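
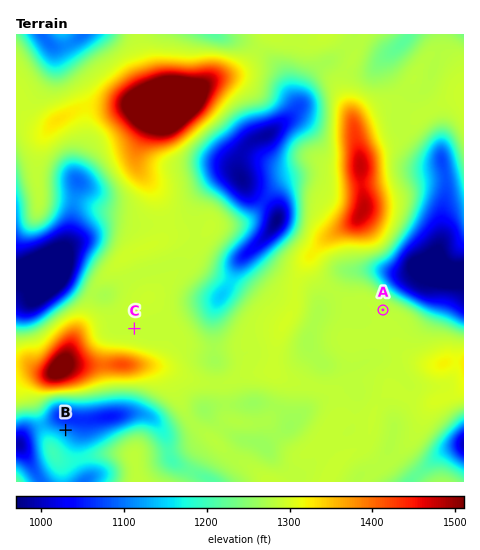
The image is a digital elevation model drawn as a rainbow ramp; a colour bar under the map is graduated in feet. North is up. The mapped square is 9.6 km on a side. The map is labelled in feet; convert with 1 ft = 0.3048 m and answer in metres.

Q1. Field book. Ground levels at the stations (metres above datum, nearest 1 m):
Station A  391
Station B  337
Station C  393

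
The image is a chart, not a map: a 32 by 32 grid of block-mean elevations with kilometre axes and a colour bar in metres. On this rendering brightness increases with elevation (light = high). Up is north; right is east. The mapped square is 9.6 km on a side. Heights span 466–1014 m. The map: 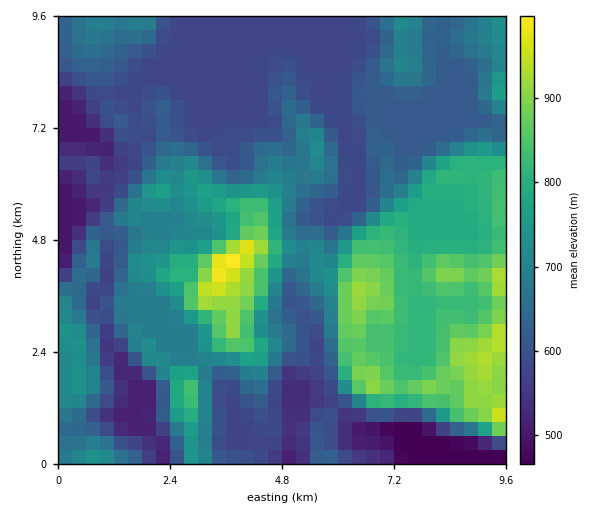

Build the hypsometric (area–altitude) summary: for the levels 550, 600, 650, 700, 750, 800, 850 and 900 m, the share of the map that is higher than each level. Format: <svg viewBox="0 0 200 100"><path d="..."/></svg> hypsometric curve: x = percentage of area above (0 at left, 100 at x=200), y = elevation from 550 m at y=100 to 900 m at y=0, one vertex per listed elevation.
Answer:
<svg viewBox="0 0 200 100"><path d="M182 100l-46-14-34-15-28-14-20-14-13-14-20-15-12-14"/></svg>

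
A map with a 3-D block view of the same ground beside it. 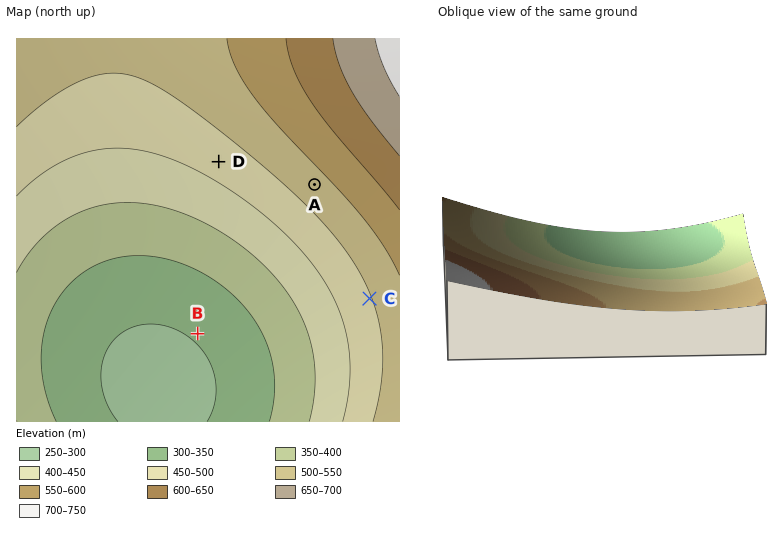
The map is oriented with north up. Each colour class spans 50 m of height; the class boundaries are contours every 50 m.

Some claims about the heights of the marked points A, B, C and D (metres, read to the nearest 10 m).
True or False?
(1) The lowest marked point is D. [False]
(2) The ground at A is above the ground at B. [True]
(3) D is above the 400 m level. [True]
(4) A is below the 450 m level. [False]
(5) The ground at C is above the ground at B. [True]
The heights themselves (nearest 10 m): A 530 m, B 310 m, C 500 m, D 470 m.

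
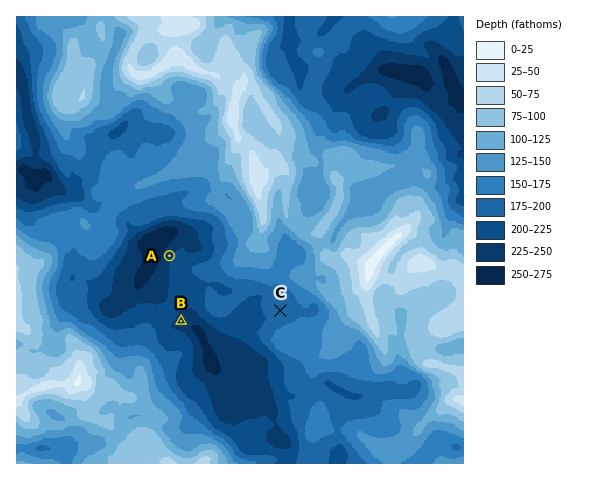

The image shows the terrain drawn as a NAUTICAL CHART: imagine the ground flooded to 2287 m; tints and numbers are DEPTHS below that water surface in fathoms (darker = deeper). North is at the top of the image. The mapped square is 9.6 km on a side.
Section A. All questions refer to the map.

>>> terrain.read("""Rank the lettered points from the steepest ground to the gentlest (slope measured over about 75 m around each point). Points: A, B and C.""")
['A', 'B', 'C']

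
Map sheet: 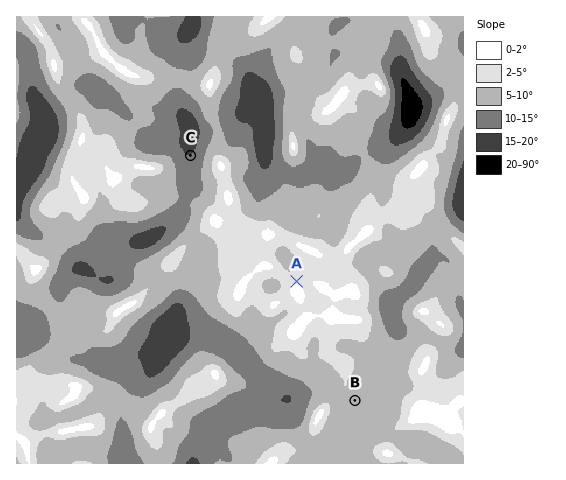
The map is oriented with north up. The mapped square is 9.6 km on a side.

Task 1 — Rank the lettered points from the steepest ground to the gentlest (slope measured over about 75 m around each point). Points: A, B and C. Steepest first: C B A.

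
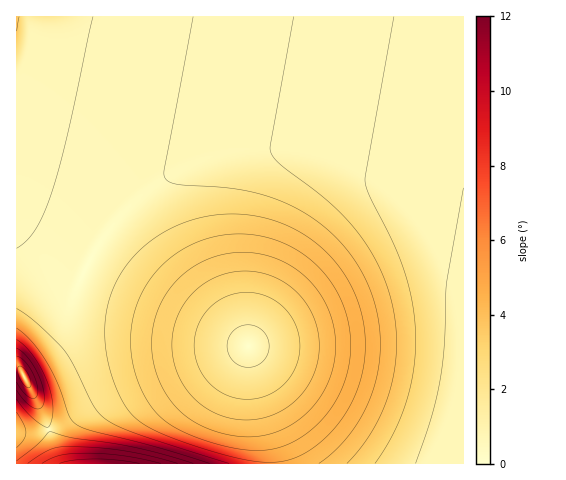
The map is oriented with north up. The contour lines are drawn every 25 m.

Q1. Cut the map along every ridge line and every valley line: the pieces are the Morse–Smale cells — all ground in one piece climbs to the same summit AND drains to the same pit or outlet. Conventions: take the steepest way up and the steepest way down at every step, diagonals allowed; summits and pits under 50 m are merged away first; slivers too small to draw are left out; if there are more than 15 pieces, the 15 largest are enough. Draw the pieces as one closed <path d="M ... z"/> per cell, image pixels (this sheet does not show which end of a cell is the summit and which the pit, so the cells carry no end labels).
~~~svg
<path d="M463 16l-446 0-1 207 50 37 180 85 3 4 9 49 11 48 2 18 192 0z"/><path d="M17 224l0 208 21 0 14-3 44-27 29-14 122-42-181-86z"/><path d="M248 346l-87 28-36 14-29 14-44 27-14 3-21 0-1 31 254 1-1-18z"/>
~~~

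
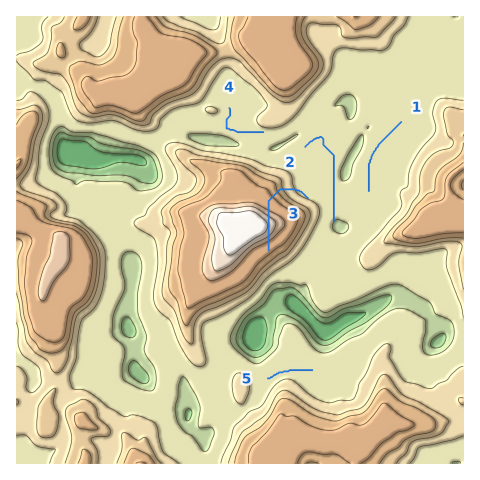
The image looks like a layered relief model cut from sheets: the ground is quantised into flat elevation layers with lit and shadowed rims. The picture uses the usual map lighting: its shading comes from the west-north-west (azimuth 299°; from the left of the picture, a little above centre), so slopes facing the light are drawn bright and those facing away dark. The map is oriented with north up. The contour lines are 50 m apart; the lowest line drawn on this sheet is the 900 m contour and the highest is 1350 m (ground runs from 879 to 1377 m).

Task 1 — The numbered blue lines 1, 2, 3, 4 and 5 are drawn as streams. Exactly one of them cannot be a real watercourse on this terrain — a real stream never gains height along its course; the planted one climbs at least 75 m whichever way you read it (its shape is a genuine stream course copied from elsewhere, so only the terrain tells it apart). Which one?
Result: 3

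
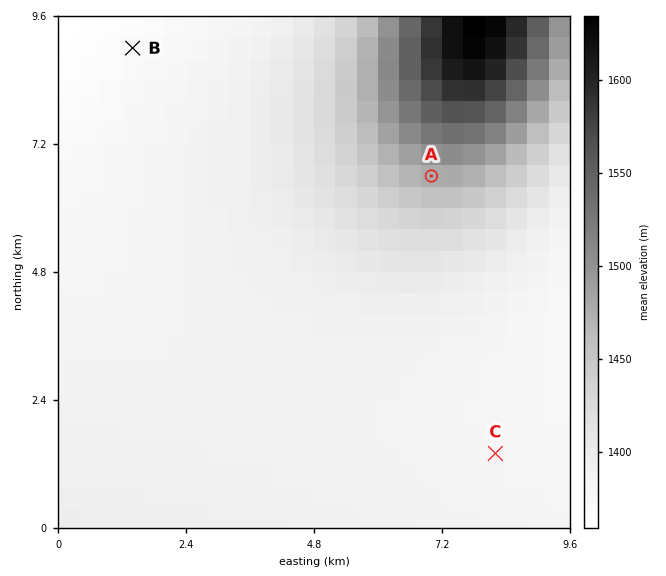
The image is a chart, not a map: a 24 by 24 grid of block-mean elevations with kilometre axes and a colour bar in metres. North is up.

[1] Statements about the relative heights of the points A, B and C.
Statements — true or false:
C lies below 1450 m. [true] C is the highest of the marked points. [false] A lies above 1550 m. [false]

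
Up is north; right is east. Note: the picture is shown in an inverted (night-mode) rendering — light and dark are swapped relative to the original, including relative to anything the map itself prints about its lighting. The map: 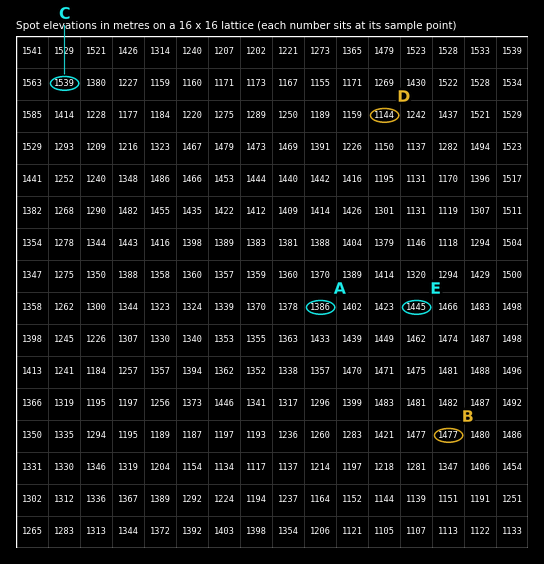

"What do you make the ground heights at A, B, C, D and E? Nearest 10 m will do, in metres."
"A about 1390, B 1480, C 1540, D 1140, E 1440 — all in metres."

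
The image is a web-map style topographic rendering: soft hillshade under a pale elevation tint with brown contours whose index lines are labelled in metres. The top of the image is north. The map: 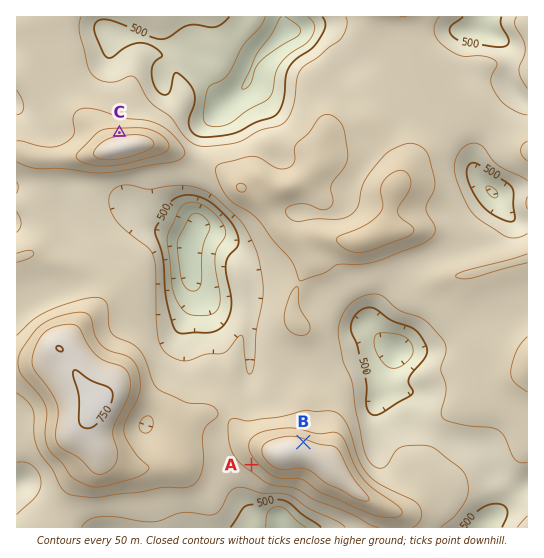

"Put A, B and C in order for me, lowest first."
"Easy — A C B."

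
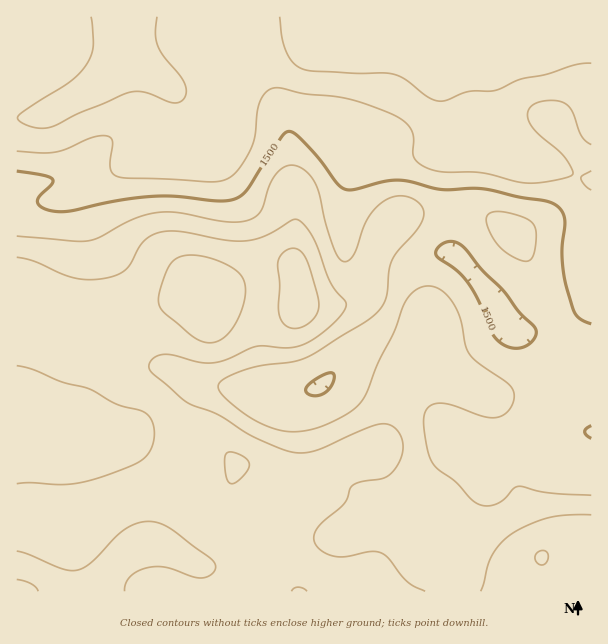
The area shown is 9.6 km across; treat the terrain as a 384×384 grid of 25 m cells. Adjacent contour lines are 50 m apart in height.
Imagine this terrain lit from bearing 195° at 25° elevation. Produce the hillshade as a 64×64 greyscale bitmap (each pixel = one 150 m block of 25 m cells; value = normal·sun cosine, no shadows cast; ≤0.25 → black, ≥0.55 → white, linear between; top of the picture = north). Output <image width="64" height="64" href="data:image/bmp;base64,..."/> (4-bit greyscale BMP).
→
<image width="64" height="64" href="data:image/bmp;base64,Qk12CAAAAAAAAHYAAAAoAAAAQAAAAEAAAAABAAQAAAAAAAAIAAATCwAAEwsAABAAAAAAAAAAAAAAABEREQAiIiIAMzMzAERERABVVVUAZmZmAHd3dwCIiIgAmZmZAKqqqgC7u7sAzMzMAN3d3QDu7u4A////AGVVVWd4iZqru7u6qZmZmId2Zmd3d3d3d4iImaqqqZmZVERFVniJq7zMzLqpmZmYdmZWZmZmd3d3eIiZq7upmZkzMzRWZ4q83d3LqYiJmYh2VVVVZmZnd3d4iJmru6mZmTMzRVZniazNzKh2Z3iIh3ZVVVVWZnd3d3iIiZqpmZmZREVWZmZ4mqupdlVWZ4iIdmZmZmZmd3d3iHd4iIiIiZlmZnd3d2d3iHZURWd3iIiHd3d3d3d4iIiHd3ZmZmd4iHd3iIh3ZmZlVERXiIiIiIiZmZiIiIiIiId3ZlVERWZ3iIiZmId2VURERXmqqYiIiZqqqZmZmIiIh3dmVEMzRESZmZqZmHZlREVnmrupmIiImaqqqpmZiIiHd2ZlRDIiIqqqu7qph3ZlZniau6qYh3iJmZqqqZmYiId3d3ZlQyIiu7zMzLupiId4iaqqqqmYd3iJmZmZmIiIh3d4iHZUQzO7zMzMzLuqmZmZqqqqqqmIiIiZmpmYiId3d4iId2ZlVbu7vMzMzMu6qZqqqqqqqpmZmaqqqZiHd2Z3iIh3d3Zmqqqqu7zMzLqpmqqpmZmZmZmqq7u6mHdmZneId3d3d3eZmZmqq7u7upmaqqmHd3d3iJmqu7qYdmZmd3d3ZmZmZpmZmZmaqqqpmZqqmGVDNEVWd4mZqYh2Zmd4iHd2ZmZmmZmZmZmZmZiImZmGQhERIzRFZnd3dmZ3eImZiHd3d3eZmaqZmYiIiIiIh1MgAAEiIzNEVVVWZ3iaq7qpmIiIiJmqqpmId3d3d4dlMQABEjMzMzREVVVnmrvMzLqZmZmZmqqpmHdmZmZ3dlMgARJEVURERFVVZnirzd3MuqmaqqqZmYh3ZVVVVmZlQhESRWZmZVVVZmd4irzd3Lqpmaqru5mHdlVVREVVVVRDM0VniId3dmd3iImavMy6mYiZqqu7h3ZVVVVVVVVVVWZ3iZqqmZiId4iJmaq7uph3Z4iaqrtmVURVZmd2ZVZ4mrvMzMy7qpmIiImZqqqYdlVWeImqqlVVVWZ4iIh3eKze7u7u7u3LqZiIiJmZmYdlREVniJmZVVZnd4maqZmr3v///////+3LqYiIiImYh1RERWZ4iIhmZ3eImaqqq83v//7u7////ty6mHeIiZiHVERWZ3d3d2d3iImZqqu83u7d3Mze////7typh4iJmYdlVmd3d3Zmd3iImZmaq7zNzLu7u8ze//7u7cqYiJmZh2VneImIdmaIiImZmZmqu7u6qZqqu8zd3d3d3KmImph2VniJqpmHZoiIiZmZmZmqqqmZmZqqu7u7u8zcuYiZh2VWeJq7qYh3mYiZmZiIiJmqqpmZmZqqqpiImrupiIh1RFaJqru5iIeZmYiHd2Z3iZqqqZiJmZmZhlVompmHZlQ0V4mru6mIeJmYh3ZlVWd4maqZmIiZmZh1RFaIiHZUMzRomry7qHd3mId2ZVVVZ3iJmZiHeImZmGQzRneHdlMzRXmrzMuYd3d3dmVVVWZ3iIiId3Z3iZmYUzNWd4iHVERXirzcyph3d1VVVVVWZ3iIh2ZVVVZ4iYdDNFZ4iZh2Znirzdy6h3d3MzREVWZneId2VDMzRFZ3ZTI1Z4maupiImrzd3KmHd3ciM0RVZmd3dlQyIRIjNFVDIkV4iavMuqqrzNzKmIeIiCIzRFVmZmZVQyERERIzREMzRniJm7y7u7zMy6mIeIiIMzNEVWZlVEMyERERIjRFVERWeIiJqqq7vMu5h2Z3eIhVVEREVVRDMhERESI0Vnd2VVZ3d3eIiZqrqodVRFZnd3d2ZVREQzIhEAERIjVniZhmVndmVVVWeIiHZDIiNFVmiIiHdlQzIhEAABEiRXiZmGVWZmVDIiNFVVQxAAASNFaZmZmHZTMiEQABESNFeIiGVEVmVDIQASIzIQAAABI1Z4iIiZh2VDIiESIiNFZndlQzRWZUMhAAEREQAAASNFZ4VVVniIdlREMzNERVZmZlMhJFZmVDIiIRERERI0VneJkiIzRneHdmZVVmZmd2ZlQyI1d3d2ZVREMzMzRGeJmpmRESI0V3iIiHd3d4iId2ZTM1eIiIiId2ZVVVZniru6qYIiIzRWeJmZiIiImZiId2VVeJmZmZiId3d3iImrzMqYhEREREVniZmZiJmZmZmIdmeImYiIiId3iJmZqrzMuoh2ZmZVRFZ3iIiImZqpmZmHd4iIh3d3ZmeJmqqrvMupiIiId2ZVRVZ3d3iJmqmZmHdnd3ZmZmZVZ4mZmZqqqYh4iqmYh2VVVWZneImamZmHZVVVVVVVVVVWeIiIiZiHd3iLuqmYd2ZmZmZ4maqZmIZURERERFVVVVZnd3d3dmVWd4zLuqmYd3Zmd4maqpmIdkMzMzNERVVVVmZmZmZlREVne7u7qpmIh3eImru6mYh1QzMzMzRFVVVmZmZmZlRDRVZpqqqqqZmIiJmrzLqYh3ZEMzM0RFVVVmd3ZmZmZURERVeImZmZmZiJmrzLqYd3dlVEREVVVVZmd3d3d3dmVURERmd4iJmZmZmrvMuod3d2ZmZmZmZmZneIiIiIiHdmVURGZ3d4iJmZmau7upd3d3d3d3d3d3d3eIiIiIiIh3dmVViIiIiIiJmZqqqph3d4h3d4iIiIiIiIiIiImZiIh3d2aZmZmIiIiJmZmZmId4iIiIiIiIiIiIiImZmZmYiIiIh5mZmYiIiIiZmZmIiIiIiIiIiJmIiIiImZmZmZiIiIiI"/>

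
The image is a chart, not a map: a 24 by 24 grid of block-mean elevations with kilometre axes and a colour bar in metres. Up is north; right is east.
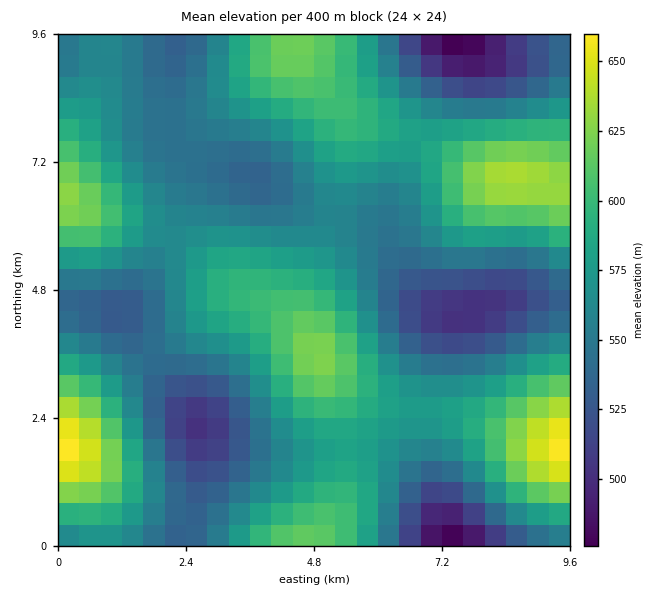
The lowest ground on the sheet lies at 475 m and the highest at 660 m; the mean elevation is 570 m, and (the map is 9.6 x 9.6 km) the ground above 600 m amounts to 17.3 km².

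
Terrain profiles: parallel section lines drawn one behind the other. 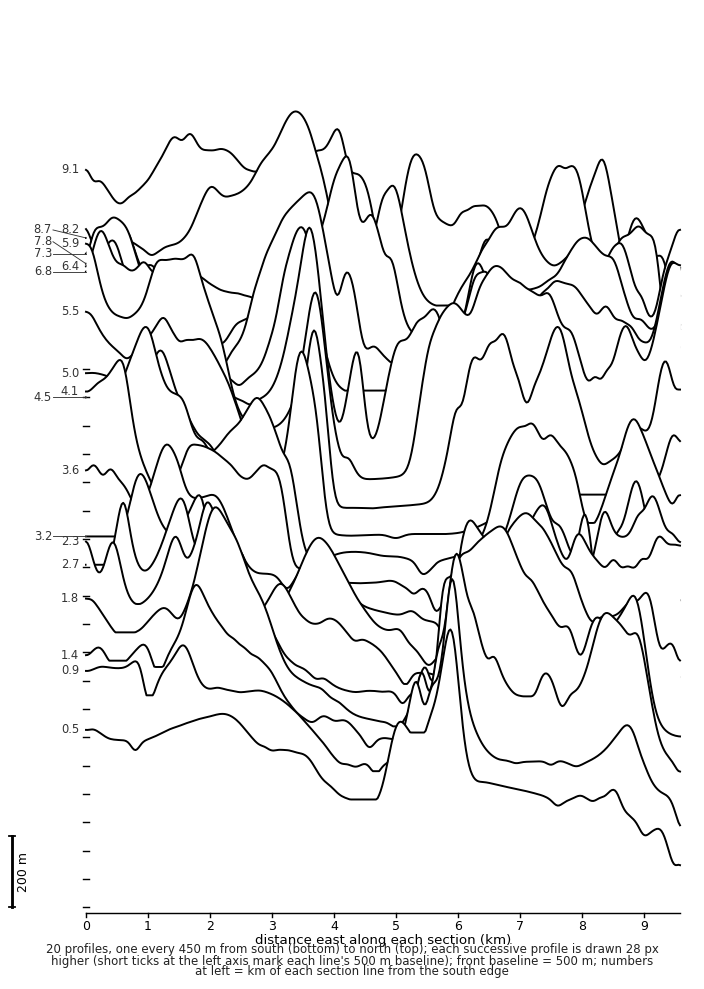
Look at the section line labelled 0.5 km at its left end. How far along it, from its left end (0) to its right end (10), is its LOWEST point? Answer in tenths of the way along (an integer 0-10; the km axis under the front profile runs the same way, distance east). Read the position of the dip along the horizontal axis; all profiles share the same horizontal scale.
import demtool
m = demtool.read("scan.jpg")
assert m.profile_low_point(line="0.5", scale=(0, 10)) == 10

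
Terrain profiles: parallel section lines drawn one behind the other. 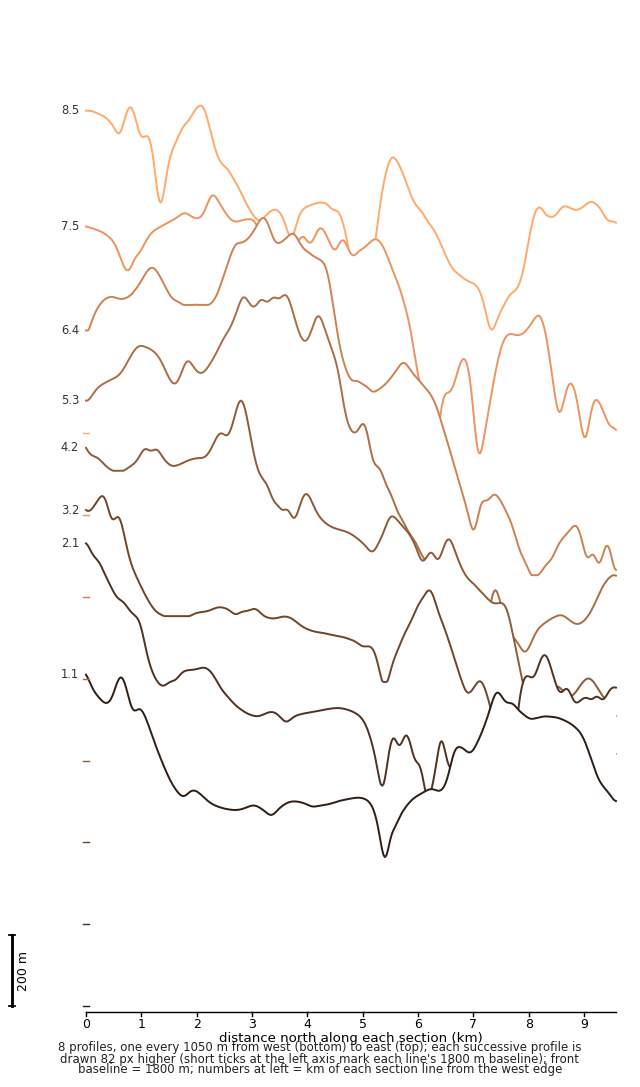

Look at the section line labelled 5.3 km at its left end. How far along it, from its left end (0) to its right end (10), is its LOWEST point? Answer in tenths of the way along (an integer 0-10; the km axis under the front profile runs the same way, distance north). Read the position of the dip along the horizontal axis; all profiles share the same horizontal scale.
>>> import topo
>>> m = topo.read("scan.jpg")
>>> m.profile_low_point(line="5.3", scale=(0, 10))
8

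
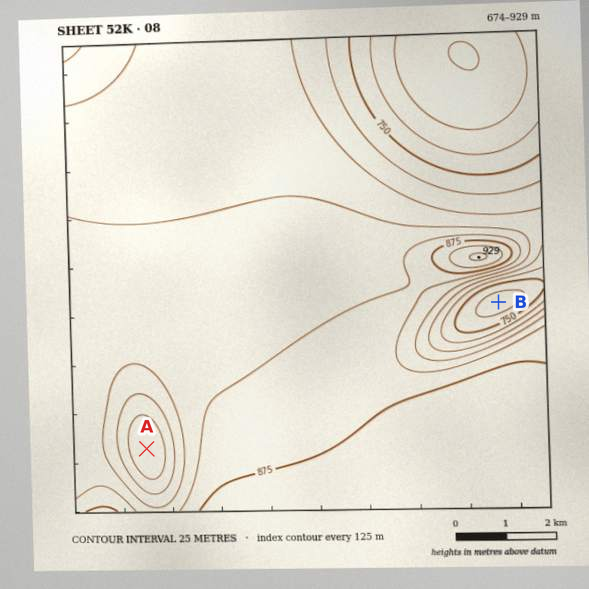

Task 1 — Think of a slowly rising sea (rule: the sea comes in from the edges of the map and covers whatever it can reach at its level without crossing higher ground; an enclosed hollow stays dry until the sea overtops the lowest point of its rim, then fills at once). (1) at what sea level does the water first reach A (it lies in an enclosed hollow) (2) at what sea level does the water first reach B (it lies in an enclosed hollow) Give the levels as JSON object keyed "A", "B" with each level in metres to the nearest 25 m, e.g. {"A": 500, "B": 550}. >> {"A": 825, "B": 750}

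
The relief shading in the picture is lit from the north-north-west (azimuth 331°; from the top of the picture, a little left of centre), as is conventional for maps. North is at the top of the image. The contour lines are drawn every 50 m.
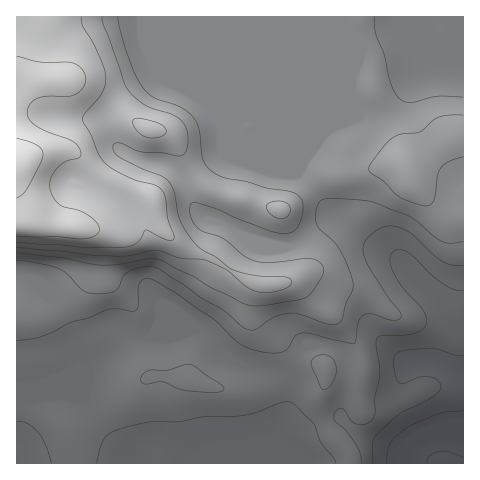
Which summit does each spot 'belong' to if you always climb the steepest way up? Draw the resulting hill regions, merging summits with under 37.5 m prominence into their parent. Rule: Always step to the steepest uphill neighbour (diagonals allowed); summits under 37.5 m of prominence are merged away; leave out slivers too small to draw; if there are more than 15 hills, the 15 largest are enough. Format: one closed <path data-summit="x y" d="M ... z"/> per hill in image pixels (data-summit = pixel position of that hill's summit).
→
<path data-summit="17 164" d="M463 16l-447 1 1 447 447-1 0-88-23-11 8-25-3-17-14-23-16-16-19-25-36-19-24-20-7 1-23 20-15 7-36-5-32-17-18-6-5-3-5-7-10-22 6-10 29-22 64-28 77-78 2-4 5-5 40-14 19 10 21 23 14 1z"/><path data-summit="406 167" d="M409 26l-42 16-5 7-19 20-39 89-4 16 34 43 27 22 36 19 19 25 16 16 9 12 8 18 0 10-8 25 22 10 1-313-15-2-21-23z"/><path data-summit="280 209" d="M340 72l-60 58-59 25-32 25-3 7 4 10 11 19 5 3 18 6 32 17 27 5 9 0 9-3 29-24 7-2-8-7-15-22-14-15 0-3z"/>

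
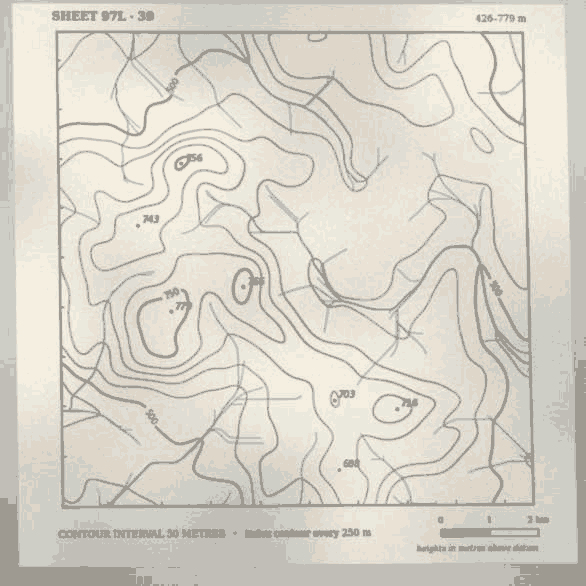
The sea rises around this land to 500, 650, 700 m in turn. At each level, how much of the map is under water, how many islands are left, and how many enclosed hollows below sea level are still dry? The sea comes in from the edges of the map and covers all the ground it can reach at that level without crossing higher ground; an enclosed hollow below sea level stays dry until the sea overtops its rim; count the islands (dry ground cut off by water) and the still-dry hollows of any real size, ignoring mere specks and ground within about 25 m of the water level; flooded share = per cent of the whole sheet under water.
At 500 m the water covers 17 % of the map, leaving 0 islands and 0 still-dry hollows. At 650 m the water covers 82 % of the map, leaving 0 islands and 0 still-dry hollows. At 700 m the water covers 93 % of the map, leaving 2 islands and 0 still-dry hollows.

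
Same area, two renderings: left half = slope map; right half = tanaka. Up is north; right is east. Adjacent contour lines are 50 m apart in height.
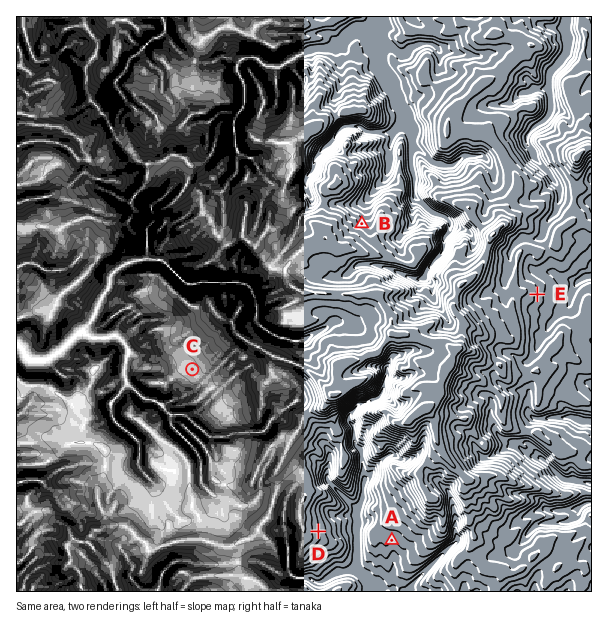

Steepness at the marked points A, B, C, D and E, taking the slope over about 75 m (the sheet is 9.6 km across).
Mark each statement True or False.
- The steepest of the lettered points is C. False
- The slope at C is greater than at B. False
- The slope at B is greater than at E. True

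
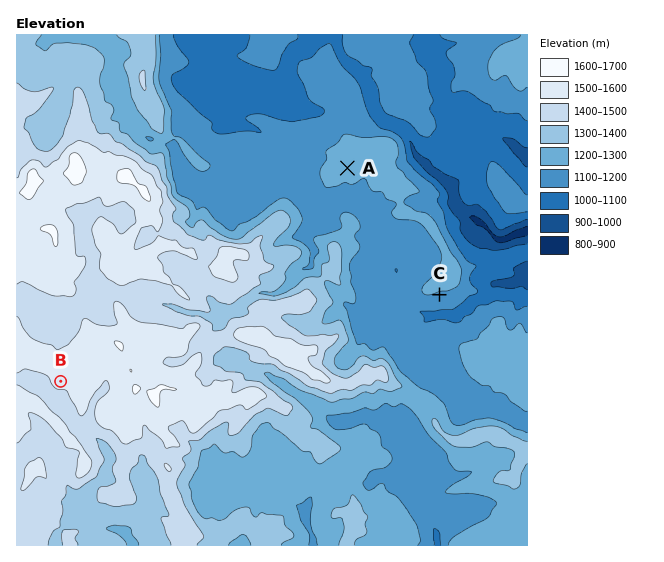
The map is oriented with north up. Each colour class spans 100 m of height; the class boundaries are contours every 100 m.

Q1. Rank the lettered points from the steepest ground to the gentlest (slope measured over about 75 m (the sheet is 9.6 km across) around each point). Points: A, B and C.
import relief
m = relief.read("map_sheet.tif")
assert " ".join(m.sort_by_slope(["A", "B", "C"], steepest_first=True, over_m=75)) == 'C B A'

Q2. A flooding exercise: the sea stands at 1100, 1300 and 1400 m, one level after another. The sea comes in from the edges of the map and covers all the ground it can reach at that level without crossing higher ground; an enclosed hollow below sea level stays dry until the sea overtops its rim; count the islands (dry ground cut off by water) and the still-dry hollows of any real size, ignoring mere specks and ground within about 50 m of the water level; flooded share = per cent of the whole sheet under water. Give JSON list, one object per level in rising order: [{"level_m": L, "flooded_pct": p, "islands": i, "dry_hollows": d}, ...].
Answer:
[{"level_m": 1100, "flooded_pct": 12, "islands": 0, "dry_hollows": 0}, {"level_m": 1300, "flooded_pct": 56, "islands": 0, "dry_hollows": 0}, {"level_m": 1400, "flooded_pct": 69, "islands": 0, "dry_hollows": 0}]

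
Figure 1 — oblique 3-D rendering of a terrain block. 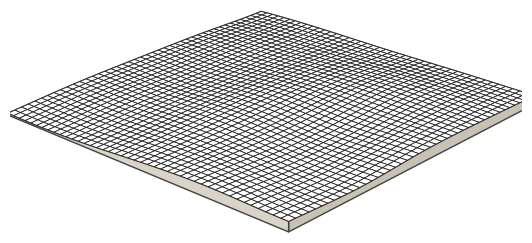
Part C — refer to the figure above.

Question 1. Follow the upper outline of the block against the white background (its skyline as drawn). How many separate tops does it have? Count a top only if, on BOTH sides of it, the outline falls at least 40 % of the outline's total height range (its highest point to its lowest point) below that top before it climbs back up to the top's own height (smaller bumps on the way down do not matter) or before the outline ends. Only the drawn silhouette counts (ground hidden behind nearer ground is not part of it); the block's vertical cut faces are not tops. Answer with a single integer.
1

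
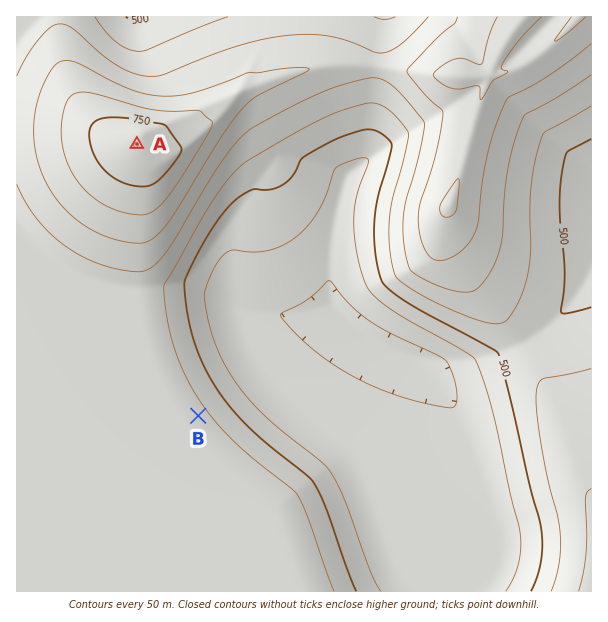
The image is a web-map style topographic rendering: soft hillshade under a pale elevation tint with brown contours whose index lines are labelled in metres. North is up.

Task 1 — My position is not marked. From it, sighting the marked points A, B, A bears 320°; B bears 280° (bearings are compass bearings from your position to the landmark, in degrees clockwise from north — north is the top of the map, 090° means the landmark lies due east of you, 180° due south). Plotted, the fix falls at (393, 450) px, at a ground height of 410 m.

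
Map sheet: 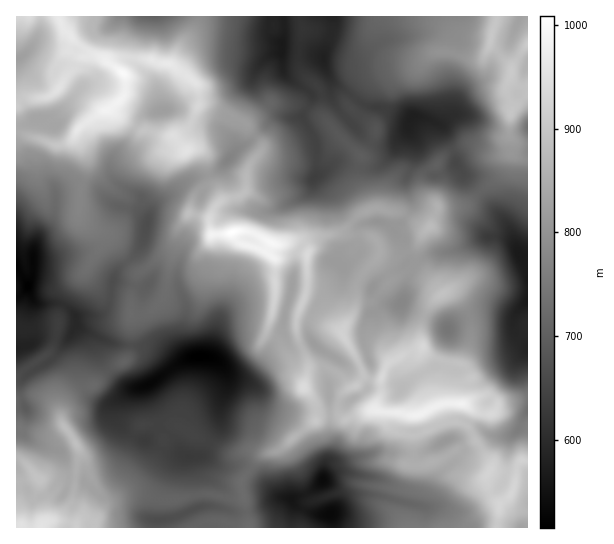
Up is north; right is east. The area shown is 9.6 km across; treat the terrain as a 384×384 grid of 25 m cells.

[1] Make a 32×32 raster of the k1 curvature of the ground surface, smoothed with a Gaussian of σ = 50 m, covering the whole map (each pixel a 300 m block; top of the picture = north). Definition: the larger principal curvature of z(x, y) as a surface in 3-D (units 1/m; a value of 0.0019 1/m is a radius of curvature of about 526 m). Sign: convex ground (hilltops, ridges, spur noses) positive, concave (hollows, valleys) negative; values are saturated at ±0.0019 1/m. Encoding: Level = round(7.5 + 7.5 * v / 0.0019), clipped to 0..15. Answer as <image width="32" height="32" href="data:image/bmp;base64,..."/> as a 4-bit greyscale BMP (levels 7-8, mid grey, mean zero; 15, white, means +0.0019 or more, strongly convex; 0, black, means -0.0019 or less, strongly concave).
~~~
<image width="32" height="32" href="data:image/bmp;base64,Qk12AgAAAAAAAHYAAAAoAAAAIAAAACAAAAABAAQAAAAAAAACAAATCwAAEwsAABAAAAAAAAAAAAAAABEREQAiIiIAMzMzAERERABVVVUAZmZmAHd3dwCIiIgAmZmZAKqqqgC7u7sAzMzMAN3d3QDu7u4A////ALzbrJZniqm5iYZ4iZiIismIiaqpq7mZ13fKermHeHzJi5qLmZmaqcd4qcy6l4u6nKuruImHeIjJmpeqq9y5jJzZi+mIiHeLr+qWiruqun2+eY+oeIiJmKfPmqyru3fZeanuh4qYiYeoifzrmcuqvLl426aZqYl4qafarf7e//v6u5nLh3qZh5Wu59rHeZm+zZmpnbiImYeI28mt+YiH2lasmYntuHd3ranJj52q3dhniLiIiZl3et+dePmor2fKeJnIiaqYqpqfj5z4iY5Hu3iZuIiZqpt5je+IrId9iKtoiqiZmYmKmIn82HuYauyJqYmbqIp6mZiK9/h7ipqryqmnibmJuZqHavn2eaiKiKuIpqiZqJqOvP7r+Iepm3mYl7eqmah7m///vb3KqI3JeIibqpiZef7Zh4qZraup2Jh5ioqnmIjI/byZd3rKm+u5mJl5qIiKiqjmiWiJiXunipmYh8iarJmo+ImIiYqrt4mZiNvGeKrut66ZiYunh8qau86vqpu8q3isqYm4yHh6q8yHeuvKiLx7yYebibloiGf83qir2XaOupu7mamKaIaK3Zj5d8p3r8hamamZmrqXmsmZrIj7nOuJeXqoqIiqiJm6eKnfvf2peIh7d6iImry9vZatmJiHyYiIeoiah3iXf3q324mXd6uYmJqYipiIiI2o"/>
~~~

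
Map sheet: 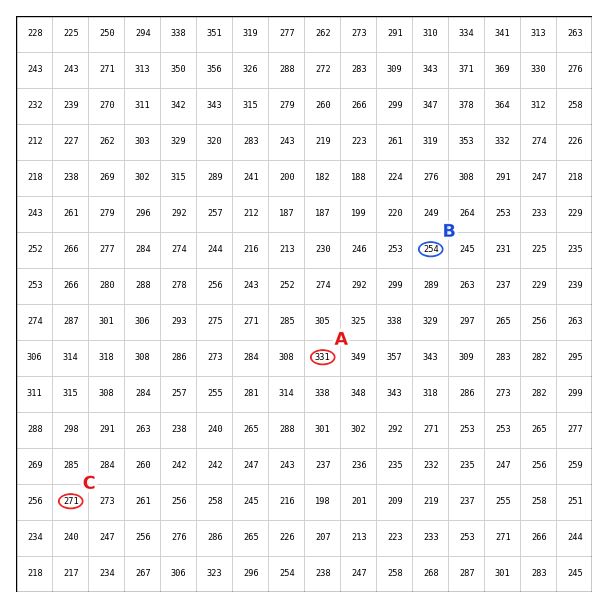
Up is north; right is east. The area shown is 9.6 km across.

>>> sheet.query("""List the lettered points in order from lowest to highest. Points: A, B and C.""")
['B', 'C', 'A']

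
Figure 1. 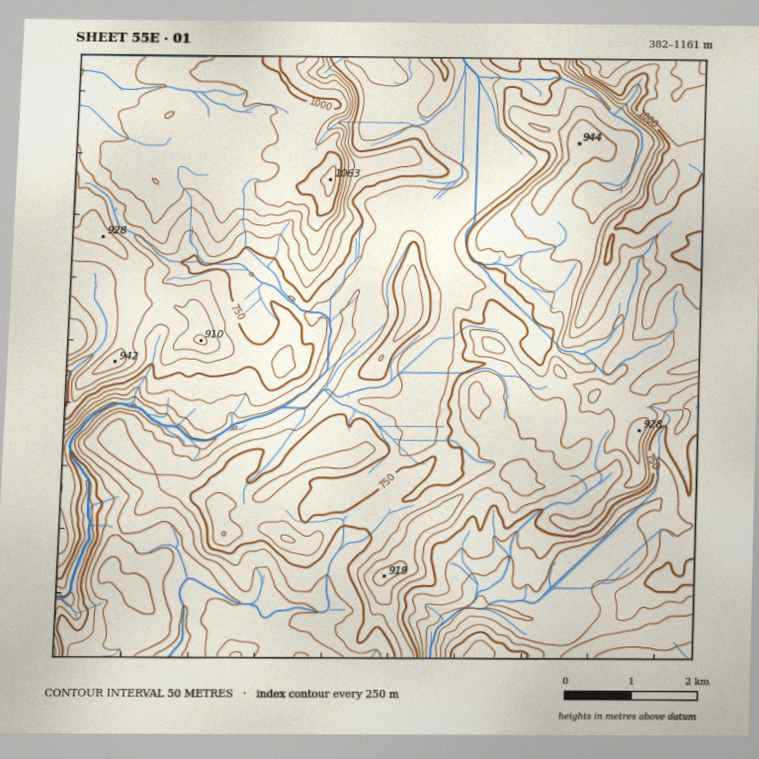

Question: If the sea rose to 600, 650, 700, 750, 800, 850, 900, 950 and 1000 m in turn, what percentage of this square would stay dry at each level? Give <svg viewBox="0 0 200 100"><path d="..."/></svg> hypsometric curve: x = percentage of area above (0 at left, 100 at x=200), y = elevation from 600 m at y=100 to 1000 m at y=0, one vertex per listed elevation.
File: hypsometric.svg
<svg viewBox="0 0 200 100"><path d="M190 100l-18-12-31-13-29-13-30-12-26-12-21-13-19-13-9-12"/></svg>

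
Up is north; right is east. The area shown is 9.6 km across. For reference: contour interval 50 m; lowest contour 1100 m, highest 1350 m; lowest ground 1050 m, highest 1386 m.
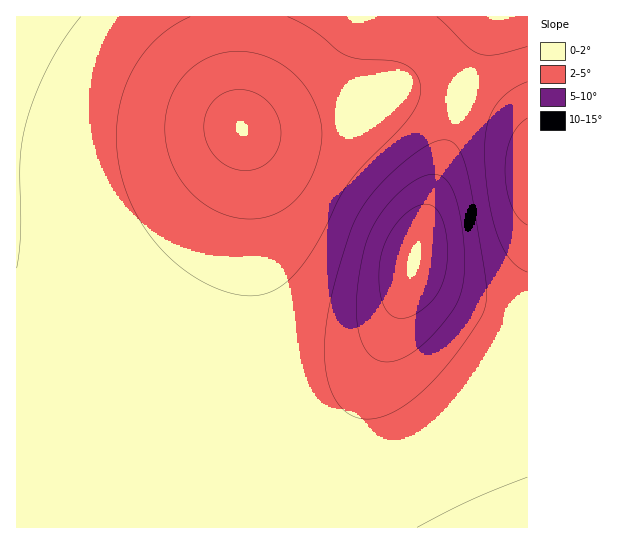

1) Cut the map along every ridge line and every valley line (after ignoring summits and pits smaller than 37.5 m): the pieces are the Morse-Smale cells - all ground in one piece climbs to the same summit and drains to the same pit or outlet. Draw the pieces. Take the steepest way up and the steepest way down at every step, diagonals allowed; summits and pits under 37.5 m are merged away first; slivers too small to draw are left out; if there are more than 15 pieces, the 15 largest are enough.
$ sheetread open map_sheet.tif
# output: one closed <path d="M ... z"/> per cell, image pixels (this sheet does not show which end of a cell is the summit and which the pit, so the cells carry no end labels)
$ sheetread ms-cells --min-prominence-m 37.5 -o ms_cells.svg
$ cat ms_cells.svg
<path d="M237 16l-221 1 1 511 226-1-6-44 0-84 11-132 1-81-2-35-8-41z"/><path d="M426 91l-25 1-46 23-36 9-38 5-34 0-6-2 6 24 2 35-1 81-11 132 0 84 6 45 285-1 0-212-35-4-36-12-31-16-13-14 0-8 11-39 37-119 0-4z"/><path d="M493 16l-255 0-1 63 3 44 3 5 4 1 34 0 38-5 36-9 38-20 14-4 28 1 27 8z"/><path d="M465 100l-4 1-17 53-29 101-2 14 13 14 31 16 36 12 34 4 1-177-11-11-16-11z"/><path d="M527 16l-34 1-30 80 0 3 22 8 22 12 20 17z"/>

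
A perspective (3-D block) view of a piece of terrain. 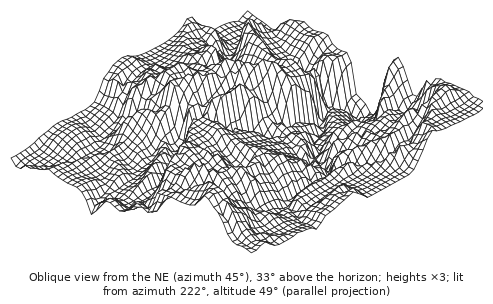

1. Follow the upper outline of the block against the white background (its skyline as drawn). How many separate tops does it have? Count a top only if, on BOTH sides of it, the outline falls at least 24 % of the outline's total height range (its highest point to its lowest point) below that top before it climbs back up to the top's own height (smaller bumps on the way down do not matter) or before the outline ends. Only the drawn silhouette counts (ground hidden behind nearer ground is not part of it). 2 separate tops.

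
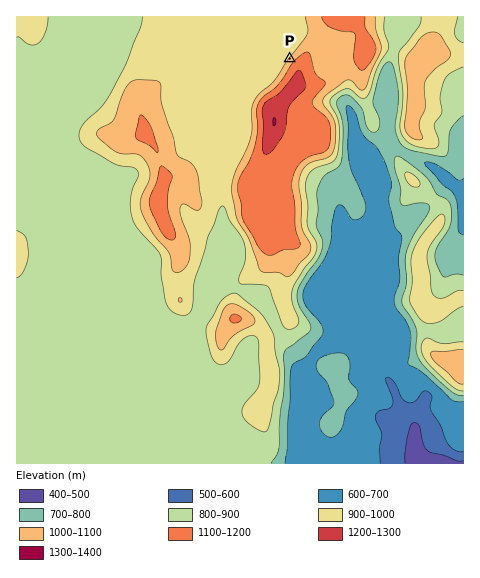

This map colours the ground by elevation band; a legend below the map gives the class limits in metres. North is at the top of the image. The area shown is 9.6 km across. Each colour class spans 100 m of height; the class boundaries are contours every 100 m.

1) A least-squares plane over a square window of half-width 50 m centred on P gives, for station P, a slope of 38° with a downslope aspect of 308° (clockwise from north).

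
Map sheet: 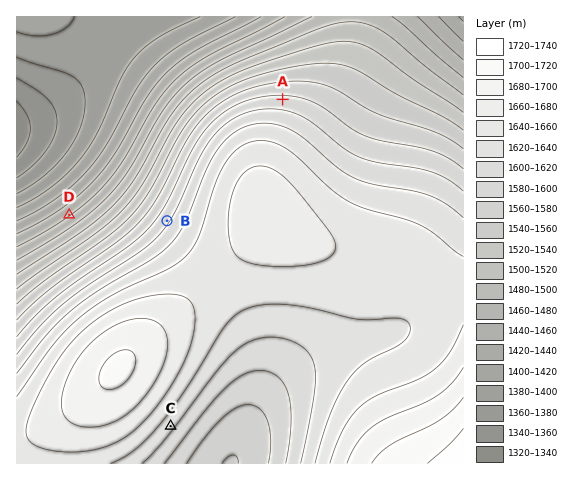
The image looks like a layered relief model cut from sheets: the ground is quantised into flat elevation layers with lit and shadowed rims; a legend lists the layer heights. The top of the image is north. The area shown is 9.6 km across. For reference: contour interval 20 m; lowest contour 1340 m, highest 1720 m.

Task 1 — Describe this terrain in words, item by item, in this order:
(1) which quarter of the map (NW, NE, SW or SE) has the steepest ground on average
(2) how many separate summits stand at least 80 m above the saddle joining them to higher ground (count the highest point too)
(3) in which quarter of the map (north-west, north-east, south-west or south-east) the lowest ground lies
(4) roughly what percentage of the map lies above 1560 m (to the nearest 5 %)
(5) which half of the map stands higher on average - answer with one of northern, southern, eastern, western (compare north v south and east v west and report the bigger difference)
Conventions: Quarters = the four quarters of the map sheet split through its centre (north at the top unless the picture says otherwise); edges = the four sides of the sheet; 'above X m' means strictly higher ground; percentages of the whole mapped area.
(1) The steepest ground, on average, is in the north-west quarter.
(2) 1 summit rises at least 80 m above its surroundings.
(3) The lowest ground is in the north-west quarter.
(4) Roughly 70 % of the ground is higher than 1560 m.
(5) On average the southern half of the map is the higher ground.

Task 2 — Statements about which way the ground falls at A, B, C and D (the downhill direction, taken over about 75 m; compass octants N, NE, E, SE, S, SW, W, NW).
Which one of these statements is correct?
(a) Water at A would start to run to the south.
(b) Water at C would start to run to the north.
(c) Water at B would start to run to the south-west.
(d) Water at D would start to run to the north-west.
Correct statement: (d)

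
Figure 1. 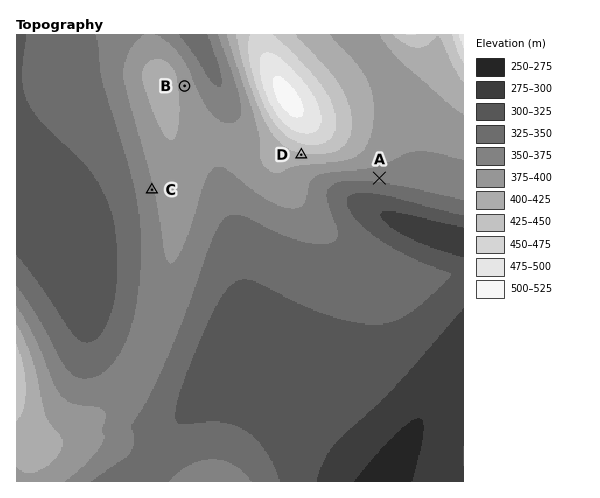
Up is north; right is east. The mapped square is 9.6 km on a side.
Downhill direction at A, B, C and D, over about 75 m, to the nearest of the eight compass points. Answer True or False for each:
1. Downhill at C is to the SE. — False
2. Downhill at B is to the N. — False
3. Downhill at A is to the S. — True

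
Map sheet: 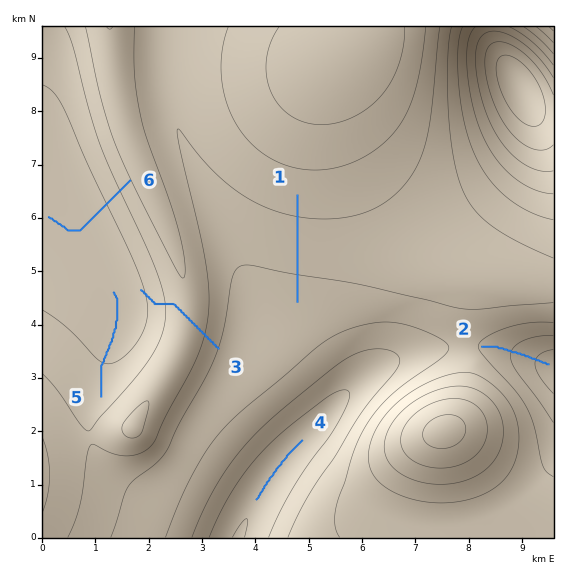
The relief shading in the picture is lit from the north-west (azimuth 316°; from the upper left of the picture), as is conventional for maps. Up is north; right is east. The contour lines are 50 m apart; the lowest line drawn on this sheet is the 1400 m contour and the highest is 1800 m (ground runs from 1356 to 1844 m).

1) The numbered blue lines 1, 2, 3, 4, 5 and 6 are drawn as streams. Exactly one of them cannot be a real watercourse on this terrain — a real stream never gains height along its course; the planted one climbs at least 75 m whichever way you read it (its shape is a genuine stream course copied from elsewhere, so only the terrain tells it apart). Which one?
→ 3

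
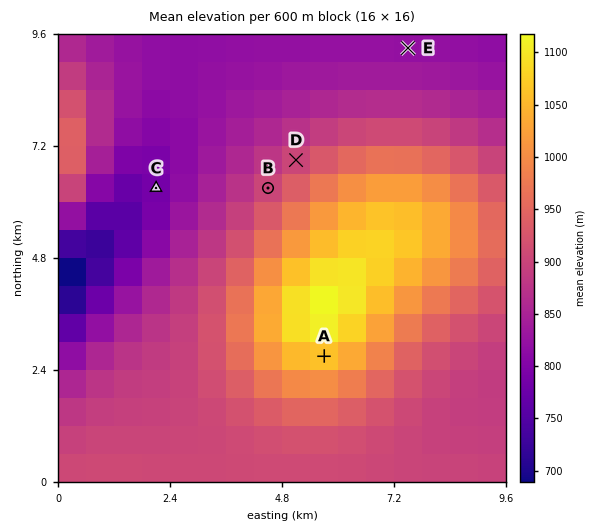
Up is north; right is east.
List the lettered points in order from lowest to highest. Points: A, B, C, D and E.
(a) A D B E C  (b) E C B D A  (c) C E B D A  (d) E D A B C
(c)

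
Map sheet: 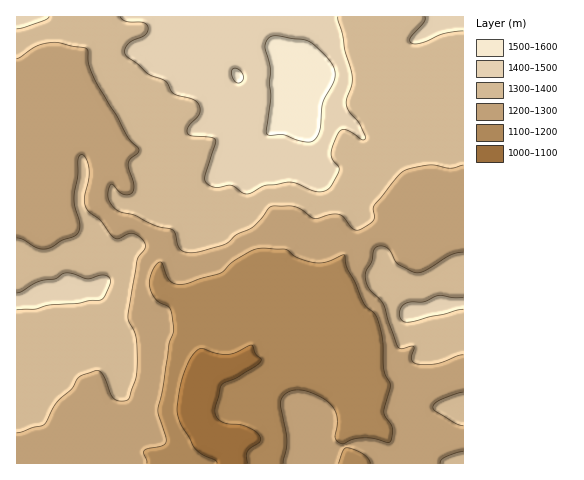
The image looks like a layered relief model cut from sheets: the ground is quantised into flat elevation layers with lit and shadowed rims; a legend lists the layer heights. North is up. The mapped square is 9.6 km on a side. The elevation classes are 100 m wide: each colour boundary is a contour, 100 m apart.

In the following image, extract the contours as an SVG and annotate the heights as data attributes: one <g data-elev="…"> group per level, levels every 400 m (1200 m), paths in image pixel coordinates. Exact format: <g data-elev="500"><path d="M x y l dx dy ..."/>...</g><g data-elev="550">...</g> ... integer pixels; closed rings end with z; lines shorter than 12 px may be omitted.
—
<g data-elev="1200"><path d="M147 463l-3-10 0-2 18-5 4-5-8-31 5-24 6-42 5-14-4-21-3-3-10-6-7-12 0-11 7-13 4-2 8 18 5 4 7 0 40-11 14-13 16-9 7-2 28 0 12 9 18 5 11-1 17-7 3 12 8 15 8 19 4 6 9 8 5 14 2 14 1 27 6 15-6 27 8 15-1 12-1 3-2 1-14-5-13 0-10 2-8 4-3-1-5-5 2-20-2-7-4-6-8-6-12-7-10-2-8 0-8 5-4 7 6 38-4 23"/><path d="M339 463l4-13 4-2 16 6 5 5 2 4"/></g>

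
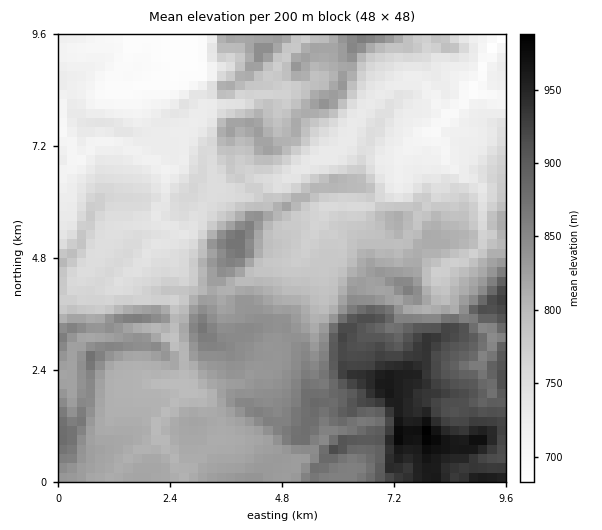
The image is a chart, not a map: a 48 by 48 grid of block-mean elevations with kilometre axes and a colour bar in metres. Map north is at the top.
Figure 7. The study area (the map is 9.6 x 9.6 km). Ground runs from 675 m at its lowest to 995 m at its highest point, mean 800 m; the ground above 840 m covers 22.7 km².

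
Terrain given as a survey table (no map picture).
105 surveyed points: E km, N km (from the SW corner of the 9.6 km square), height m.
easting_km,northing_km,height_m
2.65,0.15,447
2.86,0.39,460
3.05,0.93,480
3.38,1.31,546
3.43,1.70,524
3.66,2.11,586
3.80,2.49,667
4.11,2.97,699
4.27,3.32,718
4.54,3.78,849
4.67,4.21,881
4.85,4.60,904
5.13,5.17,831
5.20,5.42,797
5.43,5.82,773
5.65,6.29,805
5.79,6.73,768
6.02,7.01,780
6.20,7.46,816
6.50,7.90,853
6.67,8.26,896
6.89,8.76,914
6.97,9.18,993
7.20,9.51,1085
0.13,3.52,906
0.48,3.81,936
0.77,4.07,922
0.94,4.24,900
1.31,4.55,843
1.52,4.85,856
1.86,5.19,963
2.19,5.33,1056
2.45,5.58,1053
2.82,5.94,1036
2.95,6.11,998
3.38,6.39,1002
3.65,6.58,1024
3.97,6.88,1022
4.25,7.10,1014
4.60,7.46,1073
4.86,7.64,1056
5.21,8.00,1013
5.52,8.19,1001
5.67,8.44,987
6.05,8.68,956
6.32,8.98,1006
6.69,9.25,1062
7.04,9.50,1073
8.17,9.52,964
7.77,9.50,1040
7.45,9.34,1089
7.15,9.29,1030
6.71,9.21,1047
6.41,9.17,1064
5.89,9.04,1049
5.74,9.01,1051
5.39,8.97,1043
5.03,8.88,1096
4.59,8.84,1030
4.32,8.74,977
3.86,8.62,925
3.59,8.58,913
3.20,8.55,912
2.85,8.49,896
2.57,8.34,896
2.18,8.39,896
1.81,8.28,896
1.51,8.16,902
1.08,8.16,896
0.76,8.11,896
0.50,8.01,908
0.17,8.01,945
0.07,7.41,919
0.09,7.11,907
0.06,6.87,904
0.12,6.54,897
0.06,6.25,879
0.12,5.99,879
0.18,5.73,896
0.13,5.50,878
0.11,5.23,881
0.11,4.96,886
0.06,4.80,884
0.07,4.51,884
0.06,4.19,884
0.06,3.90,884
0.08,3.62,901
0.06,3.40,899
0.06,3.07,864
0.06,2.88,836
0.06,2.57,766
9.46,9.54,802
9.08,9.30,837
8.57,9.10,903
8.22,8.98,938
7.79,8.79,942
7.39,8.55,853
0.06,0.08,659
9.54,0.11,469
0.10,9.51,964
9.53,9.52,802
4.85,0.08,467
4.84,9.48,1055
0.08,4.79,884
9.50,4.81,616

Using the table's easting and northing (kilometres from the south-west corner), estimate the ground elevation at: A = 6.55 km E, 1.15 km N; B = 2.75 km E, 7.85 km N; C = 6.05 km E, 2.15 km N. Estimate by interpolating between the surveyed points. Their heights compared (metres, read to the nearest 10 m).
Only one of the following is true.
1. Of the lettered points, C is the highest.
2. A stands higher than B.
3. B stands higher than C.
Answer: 3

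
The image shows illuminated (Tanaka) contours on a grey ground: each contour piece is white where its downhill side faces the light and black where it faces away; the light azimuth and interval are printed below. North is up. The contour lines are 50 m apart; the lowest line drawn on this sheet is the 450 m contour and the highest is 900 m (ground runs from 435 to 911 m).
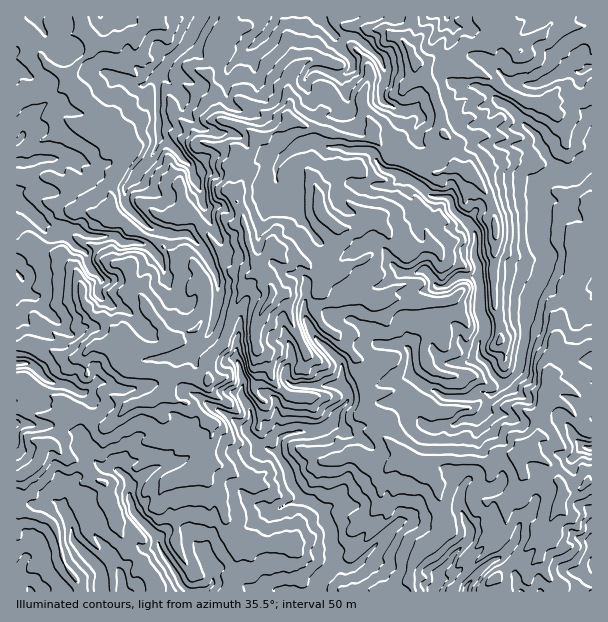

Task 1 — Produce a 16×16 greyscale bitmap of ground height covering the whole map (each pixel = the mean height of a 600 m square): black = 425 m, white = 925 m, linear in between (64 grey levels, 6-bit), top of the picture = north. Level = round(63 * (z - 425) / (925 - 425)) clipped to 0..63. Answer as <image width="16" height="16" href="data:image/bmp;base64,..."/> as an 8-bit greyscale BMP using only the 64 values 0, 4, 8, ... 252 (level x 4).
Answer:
<image width="16" height="16" href="data:image/bmp;base64,Qk02BQAAAAAAADYEAAAoAAAAEAAAABAAAAABAAgAAAAAAAABAAATCwAAEwsAAAABAAAAAAAAAAAAAAEBAQACAgIAAwMDAAQEBAAFBQUABgYGAAcHBwAICAgACQkJAAoKCgALCwsADAwMAA0NDQAODg4ADw8PABAQEAAREREAEhISABMTEwAUFBQAFRUVABYWFgAXFxcAGBgYABkZGQAaGhoAGxsbABwcHAAdHR0AHh4eAB8fHwAgICAAISEhACIiIgAjIyMAJCQkACUlJQAmJiYAJycnACgoKAApKSkAKioqACsrKwAsLCwALS0tAC4uLgAvLy8AMDAwADExMQAyMjIAMzMzADQ0NAA1NTUANjY2ADc3NwA4ODgAOTk5ADo6OgA7OzsAPDw8AD09PQA+Pj4APz8/AEBAQABBQUEAQkJCAENDQwBEREQARUVFAEZGRgBHR0cASEhIAElJSQBKSkoAS0tLAExMTABNTU0ATk5OAE9PTwBQUFAAUVFRAFJSUgBTU1MAVFRUAFVVVQBWVlYAV1dXAFhYWABZWVkAWlpaAFtbWwBcXFwAXV1dAF5eXgBfX18AYGBgAGFhYQBiYmIAY2NjAGRkZABlZWUAZmZmAGdnZwBoaGgAaWlpAGpqagBra2sAbGxsAG1tbQBubm4Ab29vAHBwcABxcXEAcnJyAHNzcwB0dHQAdXV1AHZ2dgB3d3cAeHh4AHl5eQB6enoAe3t7AHx8fAB9fX0Afn5+AH9/fwCAgIAAgYGBAIKCggCDg4MAhISEAIWFhQCGhoYAh4eHAIiIiACJiYkAioqKAIuLiwCMjIwAjY2NAI6OjgCPj48AkJCQAJGRkQCSkpIAk5OTAJSUlACVlZUAlpaWAJeXlwCYmJgAmZmZAJqamgCbm5sAnJycAJ2dnQCenp4An5+fAKCgoAChoaEAoqKiAKOjowCkpKQApaWlAKampgCnp6cAqKioAKmpqQCqqqoAq6urAKysrACtra0Arq6uAK+vrwCwsLAAsbGxALKysgCzs7MAtLS0ALW1tQC2trYAt7e3ALi4uAC5ubkAurq6ALu7uwC8vLwAvb29AL6+vgC/v78AwMDAAMHBwQDCwsIAw8PDAMTExADFxcUAxsbGAMfHxwDIyMgAycnJAMrKygDLy8sAzMzMAM3NzQDOzs4Az8/PANDQ0ADR0dEA0tLSANPT0wDU1NQA1dXVANbW1gDX19cA2NjYANnZ2QDa2toA29vbANzc3ADd3d0A3t7eAN/f3wDg4OAA4eHhAOLi4gDj4+MA5OTkAOXl5QDm5uYA5+fnAOjo6ADp6ekA6urqAOvr6wDs7OwA7e3tAO7u7gDv7+8A8PDwAPHx8QDy8vIA8/PzAPT09AD19fUA9vb2APf39wD4+PgA+fn5APr6+gD7+/sA/Pz8AP39/QD+/v4A////ACREJEAkIDAkEBxEOEBgXDA8PEg4NDhEQBQgLFxIYHRQXERcRGBcOBgUMExgXHR4fIBoWFh0dDwcSFhweGh8iGxweIR8gHw0JCxQZEg4WIBgZGh8oKSMXGxUTFRANCRkbFSAoKikoKCYdGhQVDQkRGREXJCgmJjEtIB4bGhENCBAJGhokICMzMyomIRkRDwQLCw4VGBshMzMrKSQhExUDCgUNFhUdIi4pLSolHRQXAwgGChANFiErJSkiGRshEwMDBgsSDQ4fKSUiIB8dHBAFBwoQEAkKFhghHBwWGhUNDwwMEAwIBg0LFRIRFR0WEw4HDA8PDwcKBwgHCxkXFRkVDg="/>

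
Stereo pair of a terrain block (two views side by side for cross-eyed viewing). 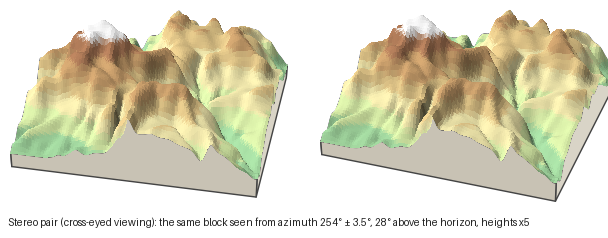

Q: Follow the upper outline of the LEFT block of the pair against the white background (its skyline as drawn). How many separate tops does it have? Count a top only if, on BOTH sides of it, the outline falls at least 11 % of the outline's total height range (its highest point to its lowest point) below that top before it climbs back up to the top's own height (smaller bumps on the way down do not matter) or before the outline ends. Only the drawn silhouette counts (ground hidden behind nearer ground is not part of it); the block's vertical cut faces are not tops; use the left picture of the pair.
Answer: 2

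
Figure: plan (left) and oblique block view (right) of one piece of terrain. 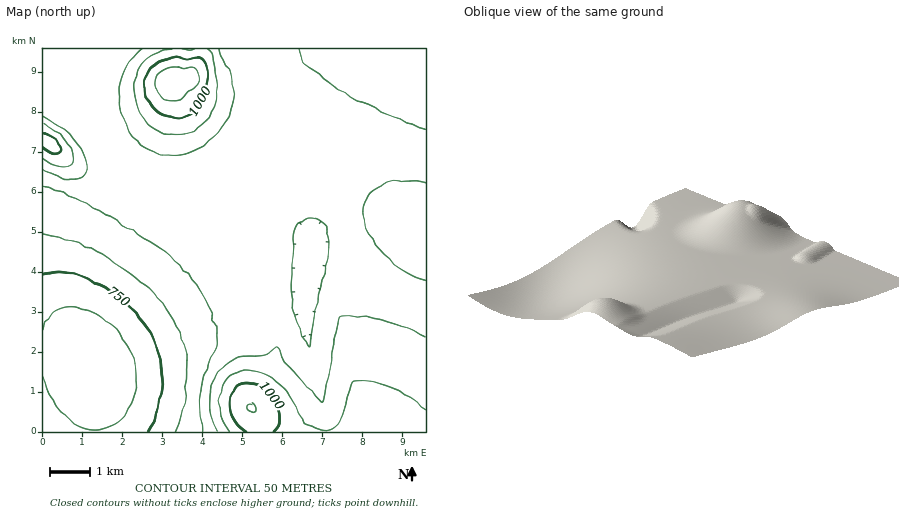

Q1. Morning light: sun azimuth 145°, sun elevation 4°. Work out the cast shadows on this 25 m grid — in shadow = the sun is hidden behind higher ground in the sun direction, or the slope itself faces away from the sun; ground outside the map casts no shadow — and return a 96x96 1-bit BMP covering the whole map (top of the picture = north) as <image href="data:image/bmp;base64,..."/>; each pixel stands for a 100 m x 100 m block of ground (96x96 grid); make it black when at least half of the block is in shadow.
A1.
<image width="96" height="96" href="data:image/bmp;base64,Qk2+BAAAAAAAAD4AAAAoAAAAYAAAAGAAAAABAAEAAAAAAIAEAAATCwAAEwsAAAIAAAAAAAAA////AAAAAAAAAAAYAAAAAAf+AAAAAAAAAAAAAAf+AAAAAAAAAAAAAAf+AAAAAAAAA+AAAAf+AAAAAAAAA/gAAAf8AAAAAAAAB/4AAAf4AAAAAAAAB/8AAAfwAAAAAAAAD//AAAfgAAAAAAAAD//gAAfAAAAAAAAAH//wAAfAAAAAAAAAH//4AAeAAAAAAAAAP//8AA8AAAAAAAAAP//+AA4AAAAAAAAAP///AAwAAAAAAAAAf///AAgAAAAAAAAAf///AAAAAAAAAAAAf///AAAAAAAAAAAA///+AAAAAAAAAAAA///+AAAAAAAAAAAA///8AAAAAAAAAAAB///4AAAAAAAAAAAB///wAAAAAAAAAAAB///gAAAAAAAAAAAB//+AAAAAAAAAAAAD//8AAAAAAAAAAAAD//4AAAAAAAAAAAAD//wAAAAAAAAAAAAD//AAAAAAAAAAAAAD/+AAAAAAAAAAAAAD/8AAAAAAAAAAAAAD/wAAAAAAAAAAAAAD/gAAAAAAAAAAAAAD+AAAAAAAAAAAAAAD8AAAAAAAAAAAAAAAAAAAAAAAAAAAAAAAAAAAAAAAAAAAAAAAAAAAAAAAAAAAAAAAAAAAAAAAAAAAAAAAAAAAAAAAAAAAAAAAAAAAAAAAAAAAAAAAAAAAAAAAAAAAAAAAAAAAAAAAAAAAAAAAAAAAAAAAAAAAAAAAAAAAAAAAAAAAAAAAAAAAAAAAAAAAAAAAAAAAAAAAAAAAAAAAAAAAAAAAAAAAAAAAAAAAAAAAAAAAAAAAAAAAAAAAAAAAAAAAAAAAAAAAAAAAAAAAAAAAAAAAAAAAAAAAAAAAAAAAAAAAAAAAAAAAAAAAAAAAAAAAAAAAAAAAAAAAAAAAAAAAAAAAAAAAAAAAAAAAAAAAAAAAAAAAAAAAAAAAAAAAAAAAAAAAAAAAAAAAAAAAAAAAAAAAAAAAAAAAAAAAAAAAAAAAAAAAAAAAAAAAAAAAAAAAAAAAAAAAAAAAAAAAAAAAAAAAAAAD4AAAAAAAAAAAAAAf8AAAAAAAAAAAAAA/8AAAAAAAAAAAAAD/4AAAAAAAAAAAAAD/4AAAAAAAAAAAAAD/wAAAAAAAAAAAAAD/gAAAAAAAAAAAAAD/AAAAAAAAAAAAAAD+AAAAAAAAAAAAAAD4AAAAAAAAAAAAAADwAAAAAAAAAAAAAACAAAAAAAAAAAAAAAAAAAAAAAAAAAAAAAAAAAAAAAAAAAAAAAAAAAAAAAAAAAAAAAAAAAAAAAAAAAAAAAAAAAAAAAAAAAAAAAAAAAAAAAAAAAAAAAAAAAAAAAAAAAAAAAAAAAAAAAAAAAAAAAAAAAAAAAAAAAAAAAAAAAeAAAAAAAAAAAAAAA/gAAAAAAAAAAAAAB/wAAAAAAAAAAAAAB/8AAAAAAAAAAAAAB/+AAAAAAAAAAAAAD//uAAAAAAAAAAAAD///AAAAAAAAAAAAD///gAAQAAAAAAAAH///gAAQAAAAAAAAH///wAAQAAAAAAAAH///4AAQAAAAAAAAP///4AAgAAAAAA="/>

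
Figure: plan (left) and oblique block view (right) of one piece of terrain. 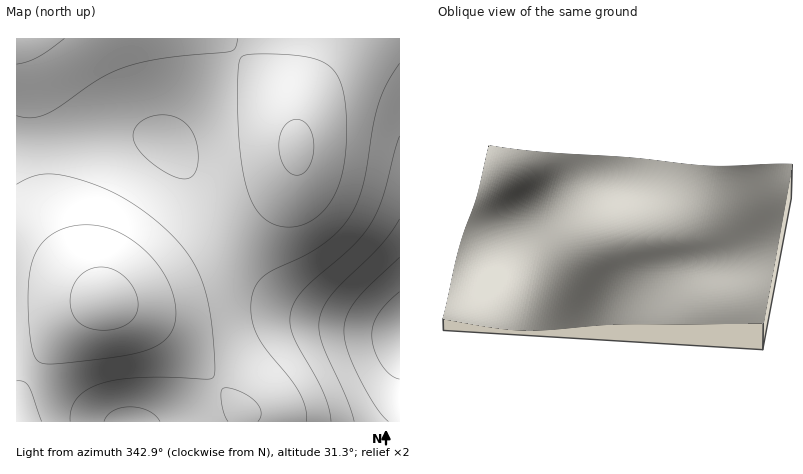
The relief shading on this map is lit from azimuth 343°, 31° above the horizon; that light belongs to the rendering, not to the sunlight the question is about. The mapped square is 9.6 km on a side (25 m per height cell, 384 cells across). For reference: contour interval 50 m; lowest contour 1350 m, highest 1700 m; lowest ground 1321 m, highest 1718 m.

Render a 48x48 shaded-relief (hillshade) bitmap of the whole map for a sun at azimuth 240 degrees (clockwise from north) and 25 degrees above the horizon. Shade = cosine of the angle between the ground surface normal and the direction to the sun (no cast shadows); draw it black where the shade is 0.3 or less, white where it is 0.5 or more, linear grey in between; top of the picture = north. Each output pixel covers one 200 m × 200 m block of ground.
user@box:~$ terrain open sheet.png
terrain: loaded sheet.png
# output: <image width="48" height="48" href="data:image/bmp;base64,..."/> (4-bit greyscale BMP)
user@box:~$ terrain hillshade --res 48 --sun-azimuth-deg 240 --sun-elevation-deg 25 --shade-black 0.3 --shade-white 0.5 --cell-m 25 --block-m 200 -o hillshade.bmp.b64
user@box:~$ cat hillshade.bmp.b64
<image width="48" height="48" href="data:image/bmp;base64,Qk32BAAAAAAAAHYAAAAoAAAAMAAAADAAAAABAAQAAAAAAIAEAAATCwAAEwsAABAAAAAAAAAAAAAAABEREQAiIiIAMzMzAERERABVVVUAZmZmAHd3dwCIiIgAmZmZAKqqqgC7u7sAzMzMAN3d3QDu7u4A////AFVVVVZniJq7vMzMy7uqmYh3ZVRDMzRFZ2ZlZmZ3iaq7zMzMu7qqmYd2ZUQzMzRFZmZmZ3eImau7zMzMu6qpmIdmVEMyIjNFZnd3d4iJmru8zMy7u6qZiHdlVDMiIjNFZoiIiJmaqru8zMu7qqmYh3ZVQzIiIjNFZpmZmZqqu7u8u7u6qpmId2ZVQzIiIjNFZpmZqqqru7u7u7qqmZiHdmVUQzIiIjNFZqqqqru7u7u7uqqpmIh3ZmVUQzIiIzRFZqu7u7u7u7u7qqmZiId3ZlVUQzMzMzRVZ7u7u8zLu7uqqZmIh3dmZlVURDMzNERWZ7zMzMzMu7qpmYh3d3ZmZlVVREREREVWd8zMzMzLu6qZiHd3ZmZmZmVVVURERVVmd8zMzMy7uqmYh3ZmZmZmZmZmVVVVVWZneMzMzMy7qpiHdmZmZmZmZmZmZmZmZmZ3iMzMzMu6qZh3ZmVVVWZmZ3d3d2ZmZnd3iMzMzLu6mYd2ZVVVVWZnd3d3d3d3d3d4iMzMy7uqmIdmVVVVVWZ3eIiIiId3d3eIiMzMu7qpmHdlVVVVVmd3iIiIiIiHd3eIiMy7u6qZiHZlVVVVVmd4iZmZmYiIiIiIiLu7uqqZh3ZVVUVVZneImZmpmZiIiId4iLu7qqmYh2ZVVFVVZniJmqqqqZmIiHd3d7uqqpmId2ZVVVVWZ4iZqqqqqpmIh3d3d6qqqZmIdmVVVVVWZ4maq7u7qpmIh3d3d6qqmZiHdmVVVVVmeImqu7u7upmId3d3d6qZmYiHdmVVVVZneJqru8y7upmId2ZmZpmZmIh3dmVVVWZniJq7zMzLupmHdmZmZpmZmIh3dmZVVmZ3iaq8zMzLupiHdmZWZpmZiIh3dmZmZmd4mau8zMzLuph3ZlVVVpmZiId3dmZmZneImqvMzczLuph2ZVVVVpmZiId3dmZmZ3eJmrvM3dzLuph2ZVVVVZmZiId3d2Zmd3iJqrzN3dzLuph2VVVVVZmZiId3d3d3d4iZq7zN3dzLqYdmVVRVVZmZiIh3d3d3eImaq8zd3dzLqYdmVURFVamZiIiHd3d4iJmau8zd3czLqYdlVURVVqqZmIiId3iIiJmqu8zd3cy7qYdlVURVVqqZmIiIiIiImZqrvMzd3My6mYdlVVVVZqqpmYiIiIiJmaqrvMzNzMu6mHdlVVVVZqqpmZiIiImZmqq7vMzMzLuqmHZlVVVWZqqpmZmYiZmZmqq7vMzMzLupmHdmVVVmZ7qqmZmZmZmZqqq7u8zMu7qpmHdmZmZmd6qqmZmZmZmaqqu7u7y7u6qZiHdmZmZnd6qqmZmZmZmqqqu7u7u7uqqZiHd2ZmZ3d6qpmZmZmZqqqqu7u7u7qqmZiHd3d3d3d6qpmZmZmaqqqqq7u7uqqpmYiHd3d3d3iKqZmZmZmaqqqqqqqqqqqZmYiIh3d4iIiKmZmZmZmqqqqqqqqqqpmZmIiIiIiIiIiJmZmZmZmqqqqqqqqqmZmZiIiIiIiIiIiJmZmZmZqqqqqqqqqZmZmYiIiIiIiZmYiA=="/>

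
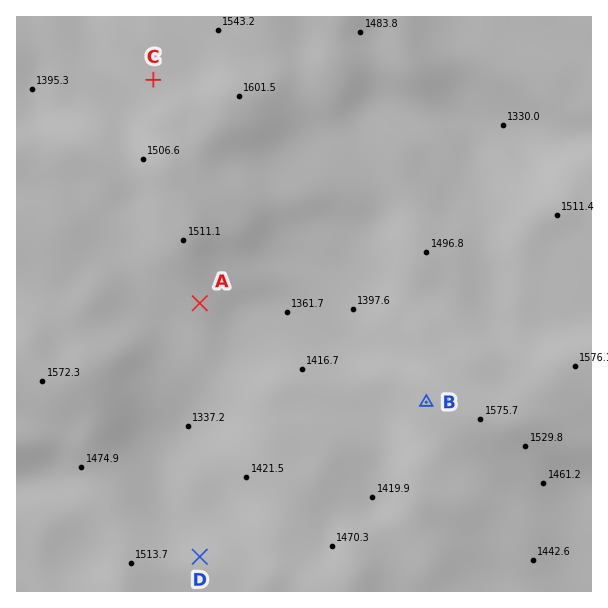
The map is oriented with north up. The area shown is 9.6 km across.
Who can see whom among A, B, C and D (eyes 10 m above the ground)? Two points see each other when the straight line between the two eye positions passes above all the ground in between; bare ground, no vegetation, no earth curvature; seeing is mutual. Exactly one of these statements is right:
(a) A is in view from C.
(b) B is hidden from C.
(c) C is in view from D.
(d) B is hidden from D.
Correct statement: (b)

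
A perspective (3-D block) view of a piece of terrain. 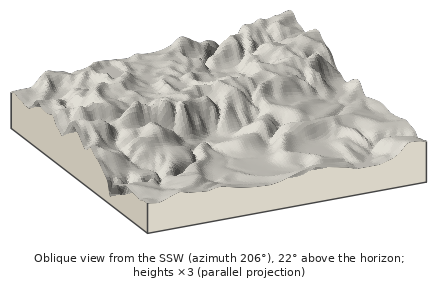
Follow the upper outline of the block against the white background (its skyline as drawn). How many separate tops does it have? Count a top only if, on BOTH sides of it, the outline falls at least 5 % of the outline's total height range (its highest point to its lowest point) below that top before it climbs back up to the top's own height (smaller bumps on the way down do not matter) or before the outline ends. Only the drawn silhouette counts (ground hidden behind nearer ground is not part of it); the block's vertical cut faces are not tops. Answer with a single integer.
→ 2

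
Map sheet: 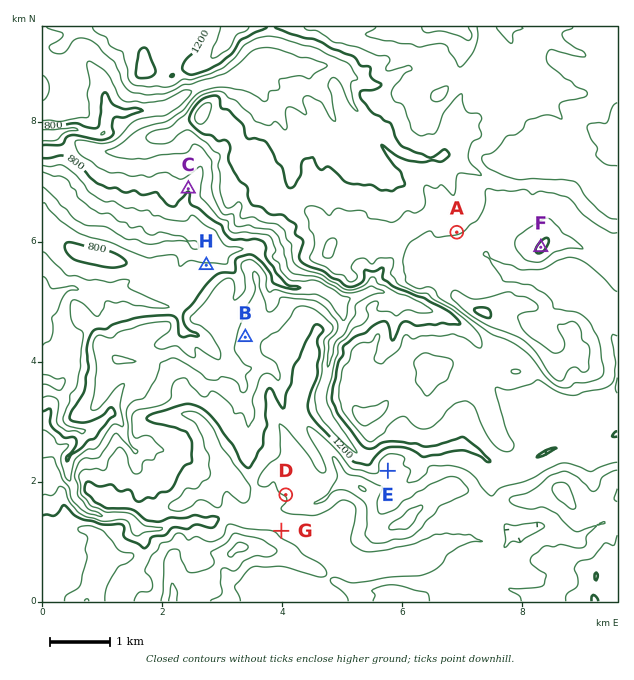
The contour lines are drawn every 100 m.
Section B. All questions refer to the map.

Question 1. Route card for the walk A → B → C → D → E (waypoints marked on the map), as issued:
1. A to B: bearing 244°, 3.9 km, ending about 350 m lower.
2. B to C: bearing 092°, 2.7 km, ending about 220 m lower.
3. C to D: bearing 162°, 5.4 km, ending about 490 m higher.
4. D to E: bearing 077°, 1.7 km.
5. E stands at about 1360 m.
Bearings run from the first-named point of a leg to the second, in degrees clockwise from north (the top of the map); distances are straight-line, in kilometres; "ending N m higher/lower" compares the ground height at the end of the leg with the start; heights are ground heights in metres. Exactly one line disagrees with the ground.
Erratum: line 2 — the bearing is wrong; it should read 339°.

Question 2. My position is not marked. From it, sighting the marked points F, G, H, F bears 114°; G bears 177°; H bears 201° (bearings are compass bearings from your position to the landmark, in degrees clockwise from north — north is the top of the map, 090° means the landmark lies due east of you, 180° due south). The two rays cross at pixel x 260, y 123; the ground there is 1100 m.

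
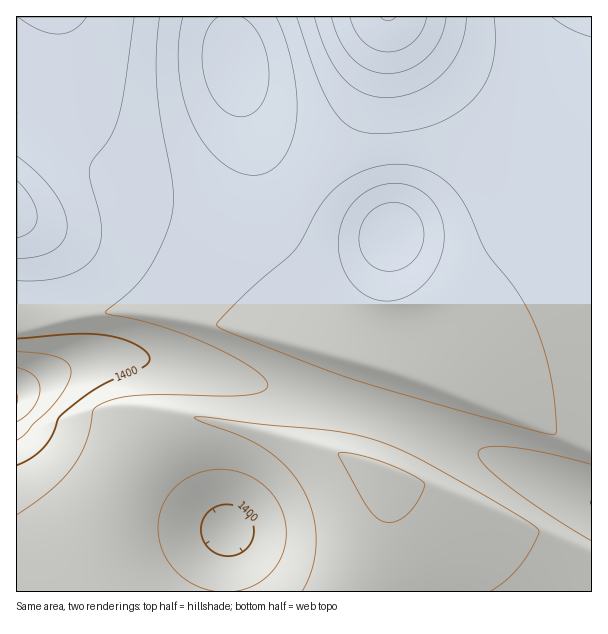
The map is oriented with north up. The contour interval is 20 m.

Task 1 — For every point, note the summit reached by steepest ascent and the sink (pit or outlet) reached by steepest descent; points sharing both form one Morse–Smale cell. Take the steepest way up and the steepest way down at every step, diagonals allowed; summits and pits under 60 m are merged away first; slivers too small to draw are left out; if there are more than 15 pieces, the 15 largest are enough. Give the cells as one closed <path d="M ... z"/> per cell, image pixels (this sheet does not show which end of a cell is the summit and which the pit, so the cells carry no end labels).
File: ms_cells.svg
<path d="M146 312l-44 0-40 7-12 0-14-5-20-2 1 280 575-1-1-157-28 0-117-48-87-28-131-33z"/><path d="M591 16l-361 1 2 30 14 67 18 53 20 40 16 16 20 9 25 4 42 2 4 2-6 33-9 90 70 23 117 48 29 0z"/><path d="M230 16l-214 1 0 294 34 8 12 0 40-7 44 0 25 2 71 14 133 36 5-32 6-71 5-21-4-2-42-2-25-4-20-9-16-16-16-30-20-52-12-51z"/>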